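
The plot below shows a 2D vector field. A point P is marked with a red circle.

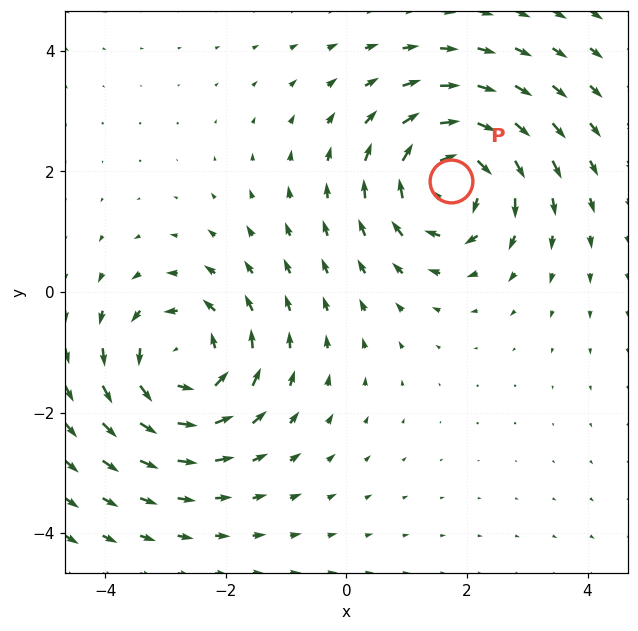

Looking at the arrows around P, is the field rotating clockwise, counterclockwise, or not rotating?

clockwise

Near P at (1.7, 1.8) the arrows circulate clockwise. The curl (z-component) there is about -4; negative curl means clockwise rotation.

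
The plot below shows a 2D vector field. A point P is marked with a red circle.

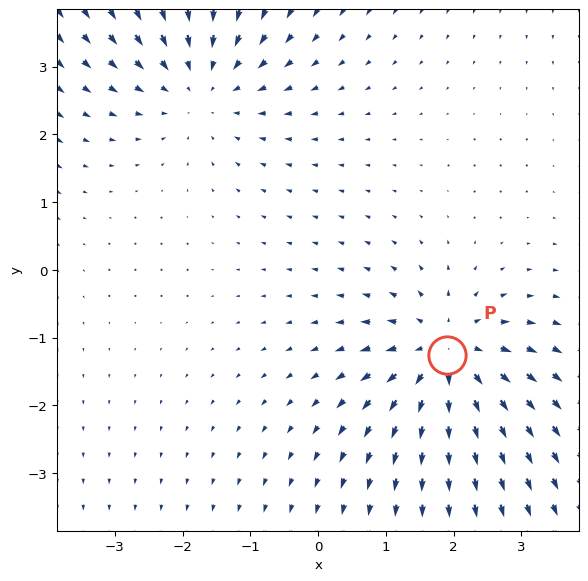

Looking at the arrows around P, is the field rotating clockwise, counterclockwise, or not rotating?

Near P at (1.9, -1.3) the arrows show no circulation. The curl there is ≈0.

not rotating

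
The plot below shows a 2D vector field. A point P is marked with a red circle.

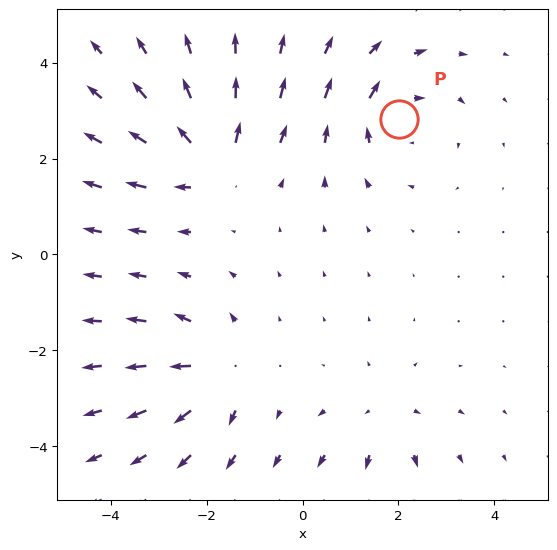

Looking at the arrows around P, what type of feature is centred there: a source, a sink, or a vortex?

At P (2.0, 2.8) the arrows circulate clockwise. Divergence ≈0, curl about -4 — near-zero divergence with nonzero curl is a vortex.

vortex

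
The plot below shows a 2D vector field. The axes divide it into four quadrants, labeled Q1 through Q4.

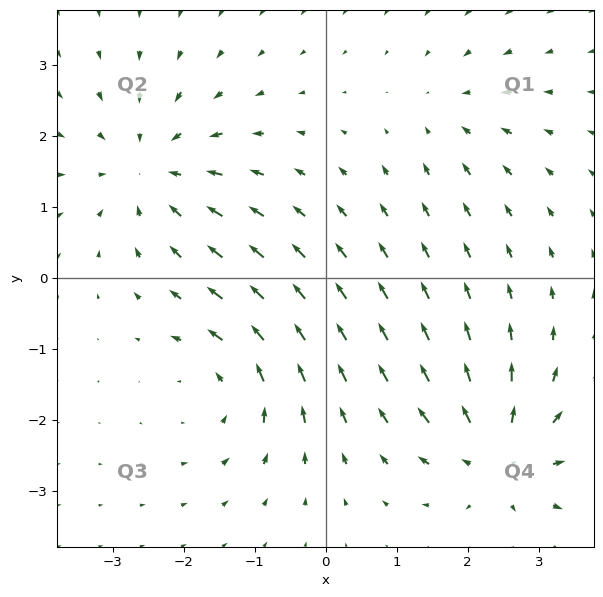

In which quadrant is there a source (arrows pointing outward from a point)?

The source sits at approximately (2.4, -2.5), which lies in quadrant Q4. The divergence there is about +6, positive as expected for a source.

Q4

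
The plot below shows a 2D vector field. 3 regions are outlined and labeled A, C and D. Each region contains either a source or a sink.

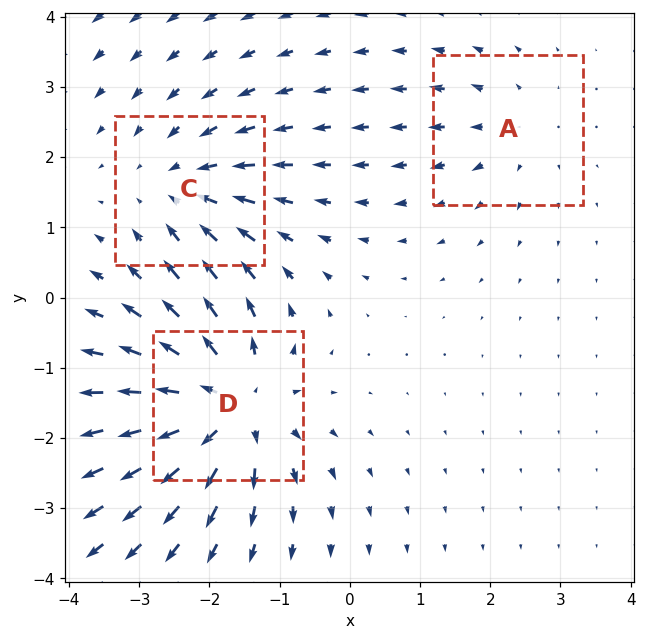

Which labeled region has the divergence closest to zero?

Divergence at each region's feature centre — A: about +2, C: about -3, D: about +5. Region A is closest to zero.

A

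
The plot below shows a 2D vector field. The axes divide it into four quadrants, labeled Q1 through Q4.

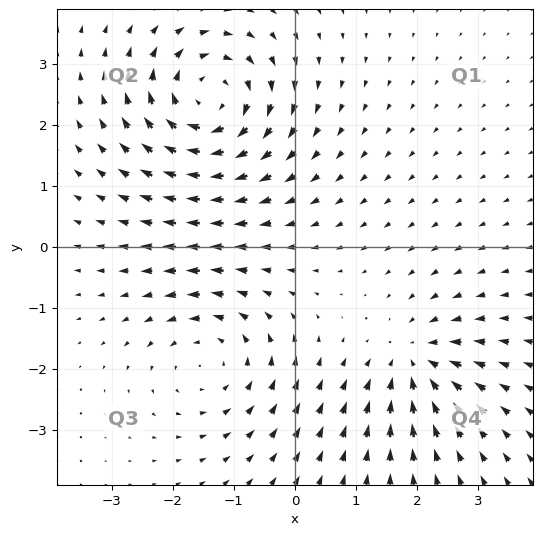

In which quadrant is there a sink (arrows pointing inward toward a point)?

The sink sits at approximately (2.0, -1.9), which lies in quadrant Q4. The divergence there is about -4, negative as expected for a sink.

Q4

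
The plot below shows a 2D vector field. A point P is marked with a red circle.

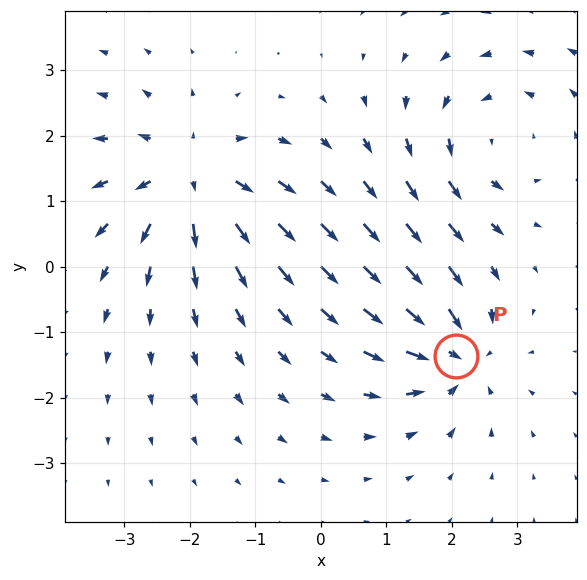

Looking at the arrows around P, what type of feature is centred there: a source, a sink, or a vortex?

sink

At P (2.1, -1.4) the arrows converge inward. Divergence about -4, curl ≈0 — negative divergence with near-zero curl is a sink.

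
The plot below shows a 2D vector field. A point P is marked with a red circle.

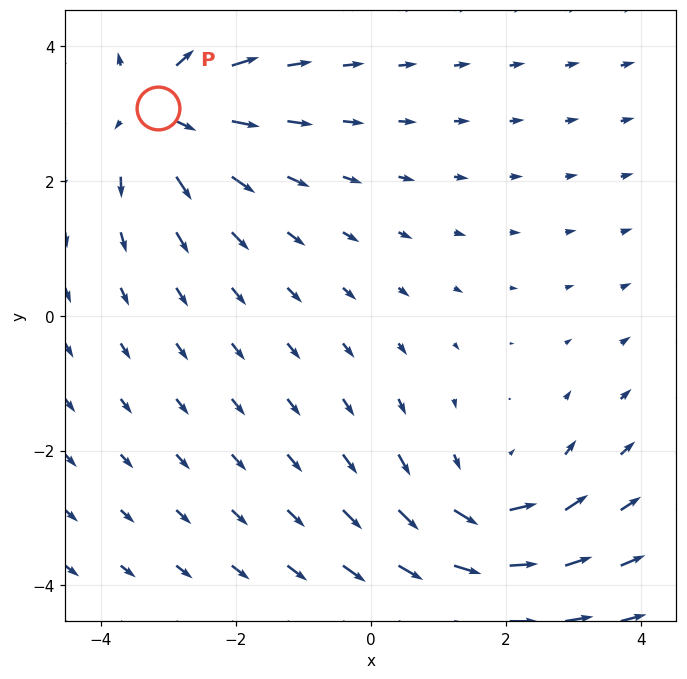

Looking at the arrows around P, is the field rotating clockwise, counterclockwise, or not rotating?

not rotating

Near P at (-3.2, 3.1) the arrows show no circulation. The curl there is ≈0.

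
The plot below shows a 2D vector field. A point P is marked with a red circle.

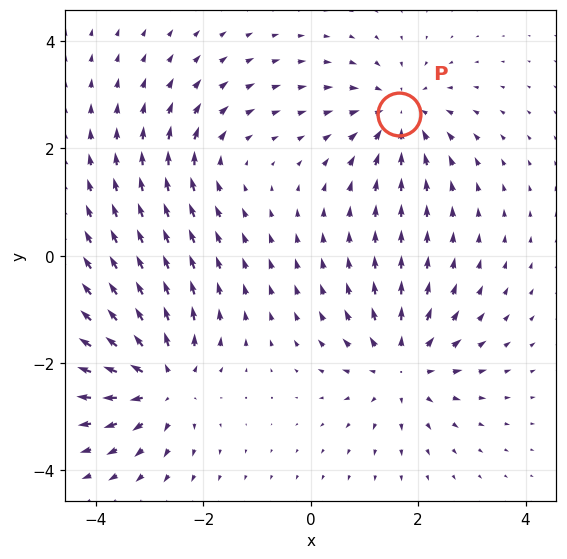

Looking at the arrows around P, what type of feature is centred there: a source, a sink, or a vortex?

sink

At P (1.6, 2.6) the arrows converge inward. Divergence about -4, curl ≈0 — negative divergence with near-zero curl is a sink.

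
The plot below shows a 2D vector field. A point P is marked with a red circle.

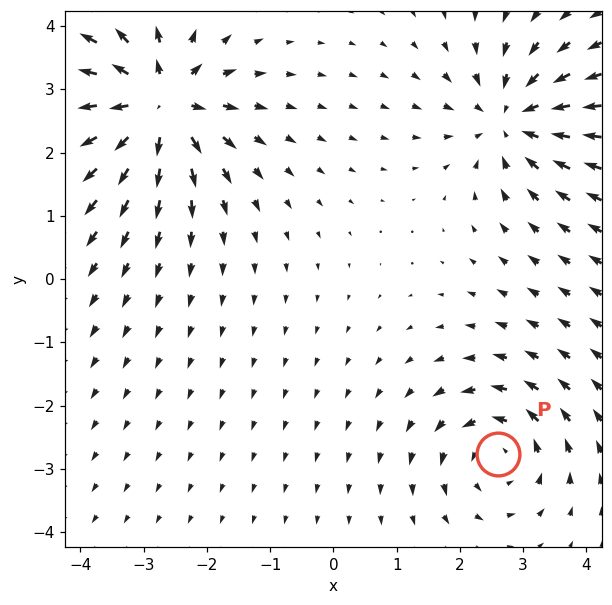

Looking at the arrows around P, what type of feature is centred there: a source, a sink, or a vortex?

At P (2.6, -2.8) the arrows circulate counterclockwise. Divergence ≈0, curl about +3 — near-zero divergence with nonzero curl is a vortex.

vortex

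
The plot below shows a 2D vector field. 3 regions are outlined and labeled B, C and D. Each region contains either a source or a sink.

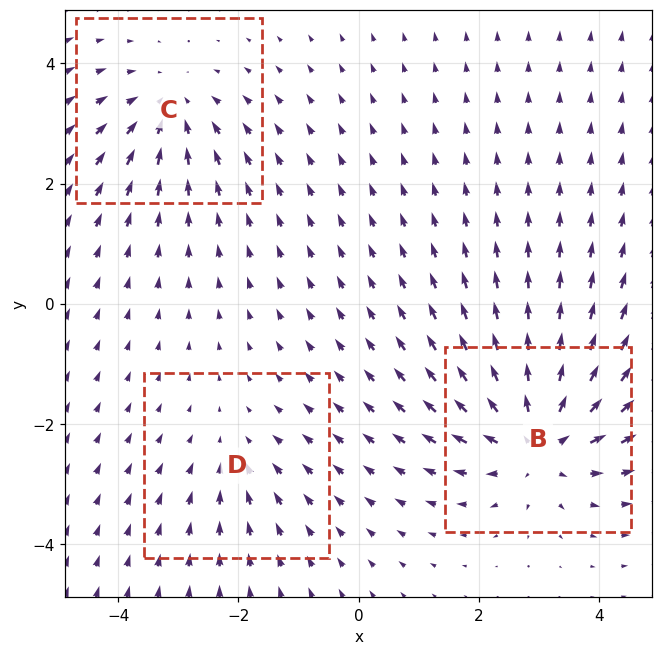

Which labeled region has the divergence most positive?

B

Divergence at each region's feature centre — B: about +5, C: about -3, D: about -2. Region B is most positive.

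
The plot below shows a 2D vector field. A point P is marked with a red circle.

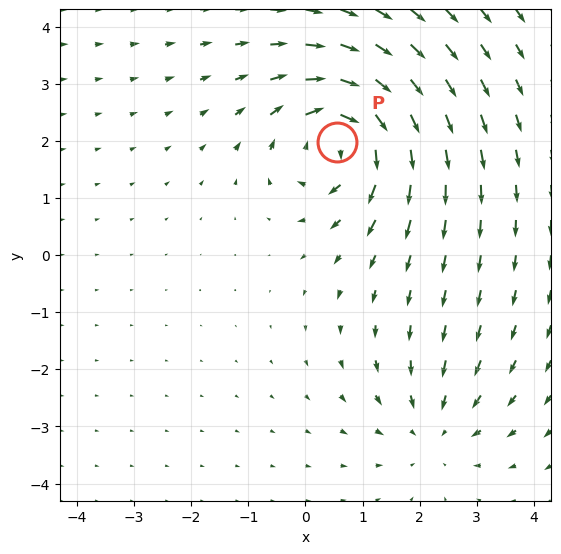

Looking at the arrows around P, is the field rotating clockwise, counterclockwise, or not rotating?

clockwise

Near P at (0.5, 2.0) the arrows circulate clockwise. The curl (z-component) there is about -6; negative curl means clockwise rotation.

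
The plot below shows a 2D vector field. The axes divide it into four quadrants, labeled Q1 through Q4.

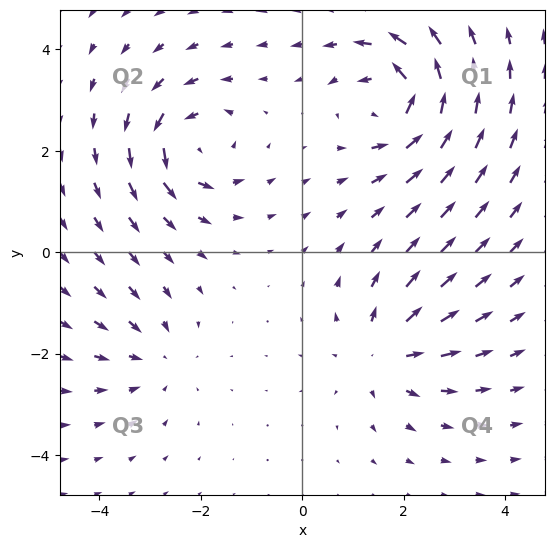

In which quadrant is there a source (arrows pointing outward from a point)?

Q4

The source sits at approximately (1.6, -2.0), which lies in quadrant Q4. The divergence there is about +4, positive as expected for a source.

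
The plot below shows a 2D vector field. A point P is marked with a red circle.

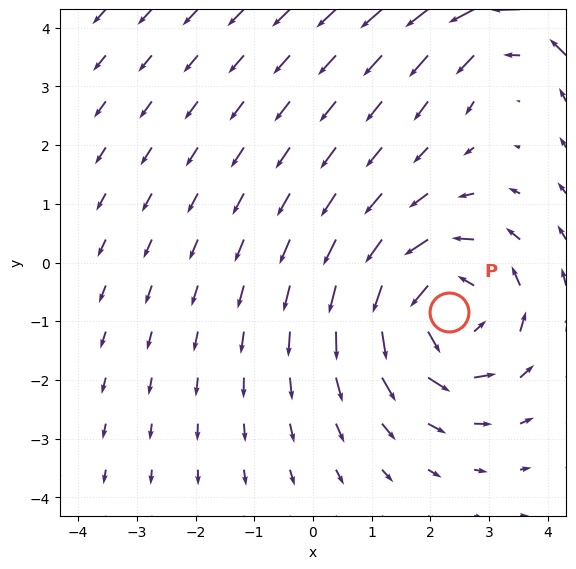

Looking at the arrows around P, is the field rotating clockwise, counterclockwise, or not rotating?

Near P at (2.3, -0.8) the arrows circulate counterclockwise. The curl (z-component) there is about +4; positive curl means counterclockwise rotation.

counterclockwise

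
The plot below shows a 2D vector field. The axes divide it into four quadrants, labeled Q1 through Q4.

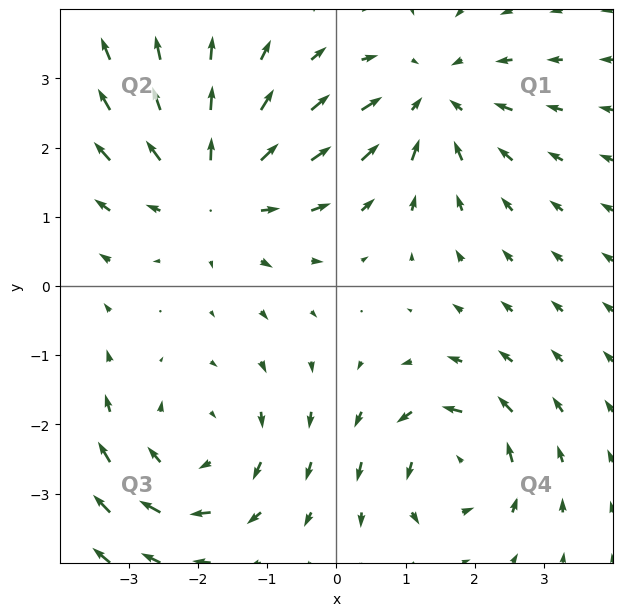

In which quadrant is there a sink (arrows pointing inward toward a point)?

Q1

The sink sits at approximately (1.4, 2.7), which lies in quadrant Q1. The divergence there is about -3, negative as expected for a sink.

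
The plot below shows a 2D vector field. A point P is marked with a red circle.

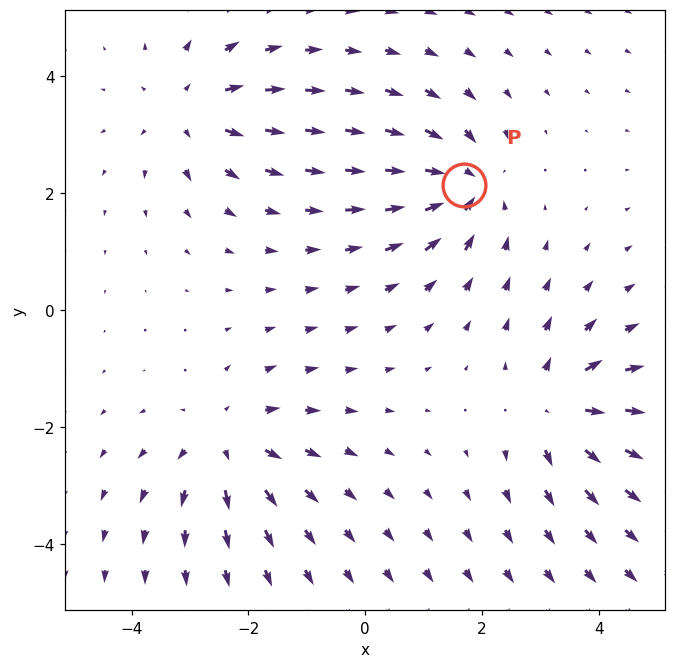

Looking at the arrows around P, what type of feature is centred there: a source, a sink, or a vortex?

sink

At P (1.7, 2.1) the arrows converge inward. Divergence about -5, curl ≈0 — negative divergence with near-zero curl is a sink.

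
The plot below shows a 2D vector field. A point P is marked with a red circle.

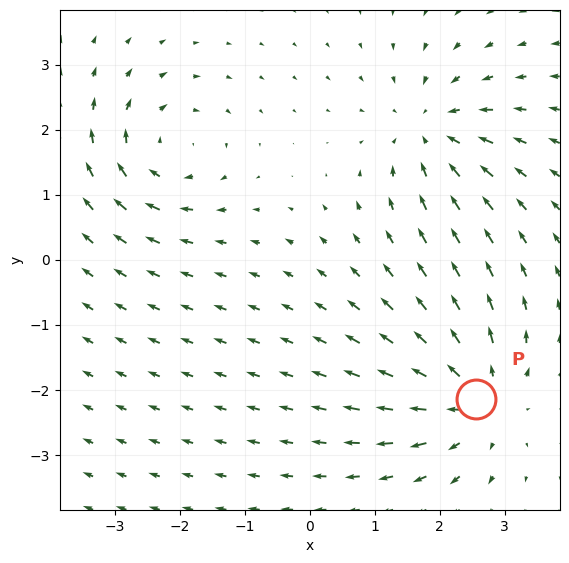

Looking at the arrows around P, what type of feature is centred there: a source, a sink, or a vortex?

source

At P (2.6, -2.1) the arrows spread outward. Divergence about +4, curl ≈0 — positive divergence with near-zero curl is a source.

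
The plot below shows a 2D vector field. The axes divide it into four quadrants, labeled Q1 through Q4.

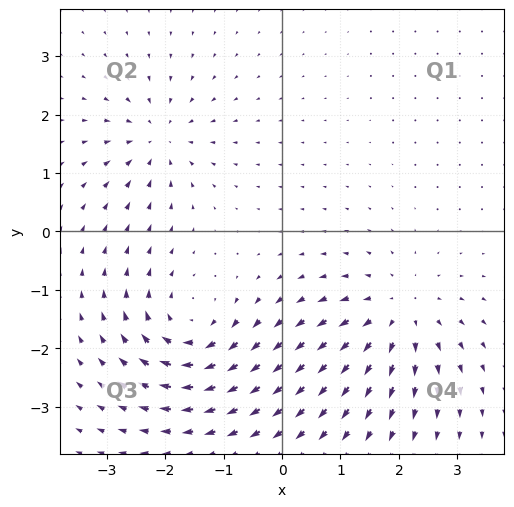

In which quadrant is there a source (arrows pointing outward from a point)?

The source sits at approximately (2.0, -1.4), which lies in quadrant Q4. The divergence there is about +4, positive as expected for a source.

Q4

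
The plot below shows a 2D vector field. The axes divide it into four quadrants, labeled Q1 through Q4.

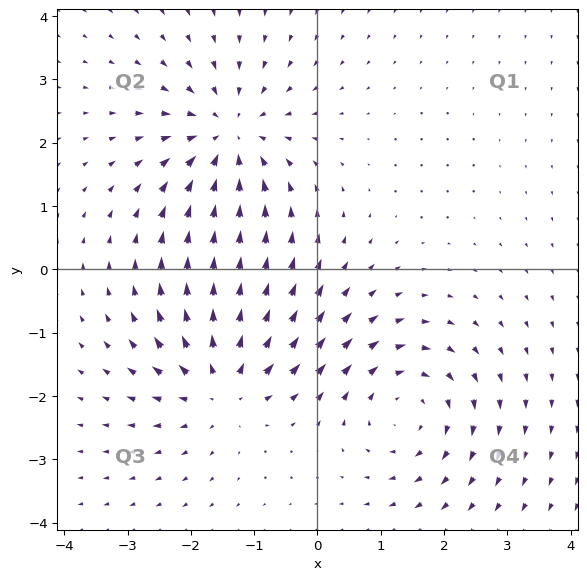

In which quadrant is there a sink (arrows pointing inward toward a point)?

Q2

The sink sits at approximately (-1.4, 2.1), which lies in quadrant Q2. The divergence there is about -5, negative as expected for a sink.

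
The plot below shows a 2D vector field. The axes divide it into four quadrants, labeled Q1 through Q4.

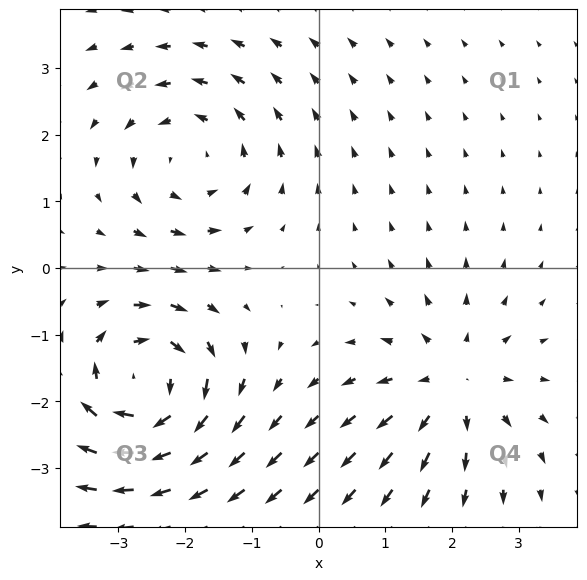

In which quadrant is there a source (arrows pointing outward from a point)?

The source sits at approximately (2.0, -1.7), which lies in quadrant Q4. The divergence there is about +4, positive as expected for a source.

Q4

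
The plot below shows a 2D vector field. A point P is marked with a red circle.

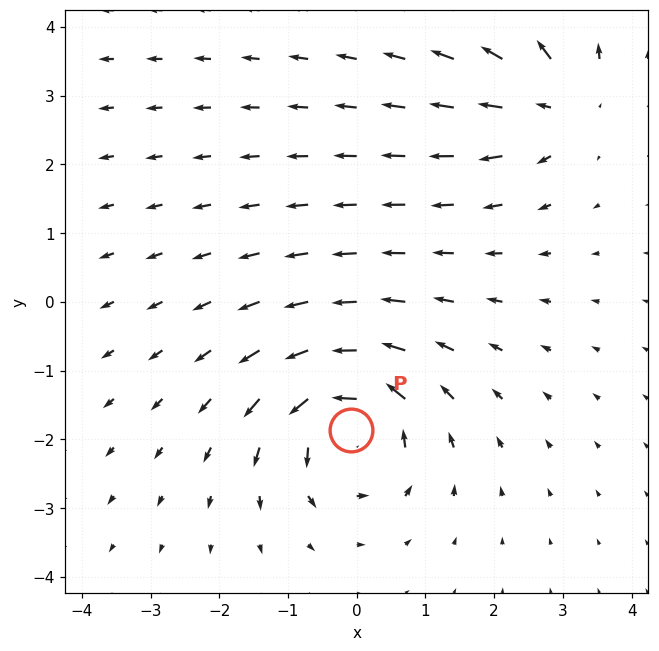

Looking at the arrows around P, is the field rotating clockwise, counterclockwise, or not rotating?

Near P at (-0.1, -1.9) the arrows circulate counterclockwise. The curl (z-component) there is about +6; positive curl means counterclockwise rotation.

counterclockwise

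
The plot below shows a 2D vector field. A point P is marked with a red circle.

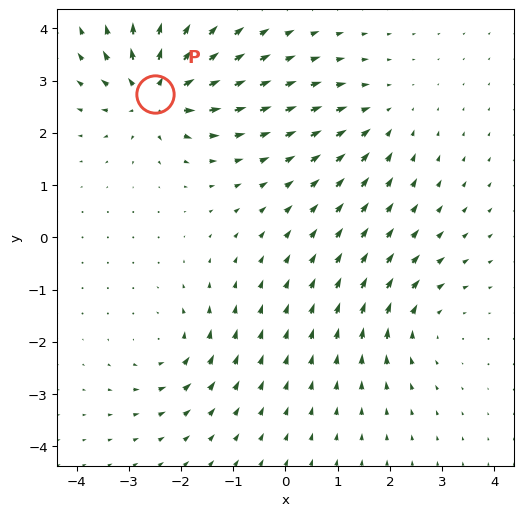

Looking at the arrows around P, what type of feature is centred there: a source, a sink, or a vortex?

At P (-2.5, 2.7) the arrows spread outward. Divergence about +7, curl ≈0 — positive divergence with near-zero curl is a source.

source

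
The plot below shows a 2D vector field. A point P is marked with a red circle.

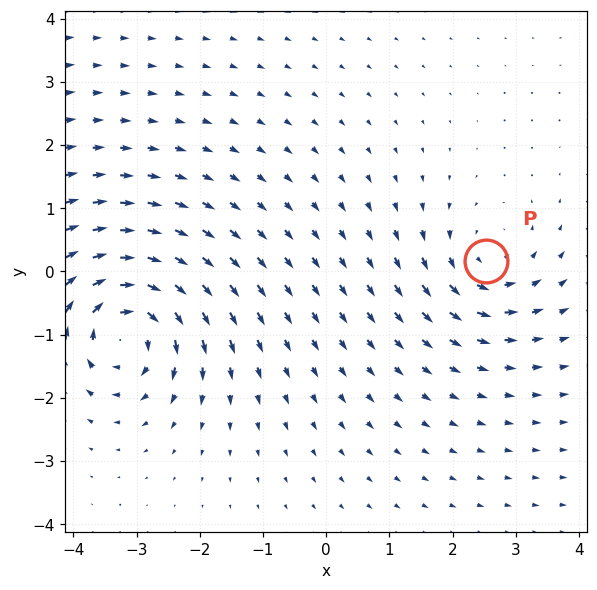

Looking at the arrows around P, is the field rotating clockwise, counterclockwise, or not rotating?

counterclockwise

Near P at (2.5, 0.2) the arrows circulate counterclockwise. The curl (z-component) there is about +4; positive curl means counterclockwise rotation.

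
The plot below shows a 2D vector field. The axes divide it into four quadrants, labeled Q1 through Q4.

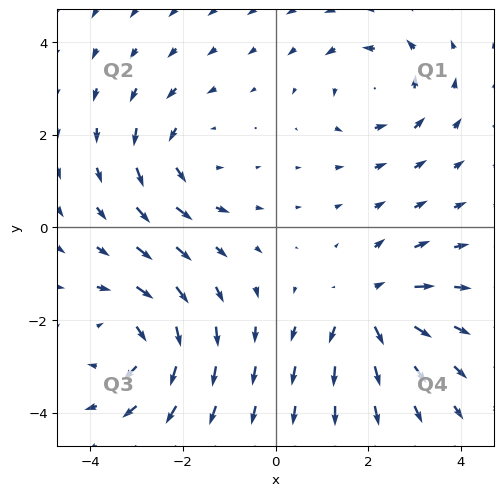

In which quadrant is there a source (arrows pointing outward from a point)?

Q4

The source sits at approximately (2.0, -1.7), which lies in quadrant Q4. The divergence there is about +5, positive as expected for a source.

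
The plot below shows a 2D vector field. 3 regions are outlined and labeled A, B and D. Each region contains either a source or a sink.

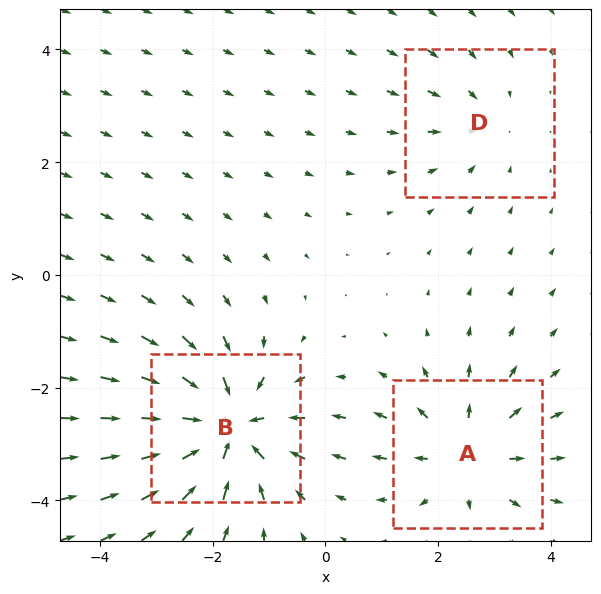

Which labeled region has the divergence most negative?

Divergence at each region's feature centre — A: about +3, B: about -5, D: about -2. Region B is most negative.

B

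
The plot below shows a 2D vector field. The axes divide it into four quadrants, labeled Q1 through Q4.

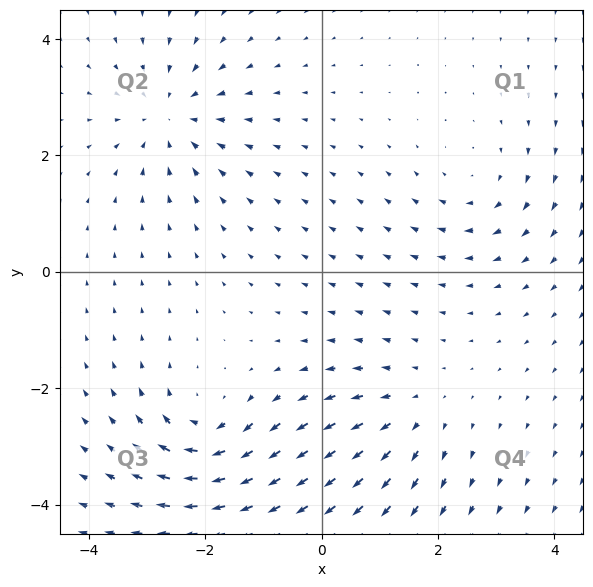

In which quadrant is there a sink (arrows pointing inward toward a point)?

The sink sits at approximately (-2.6, 2.7), which lies in quadrant Q2. The divergence there is about -4, negative as expected for a sink.

Q2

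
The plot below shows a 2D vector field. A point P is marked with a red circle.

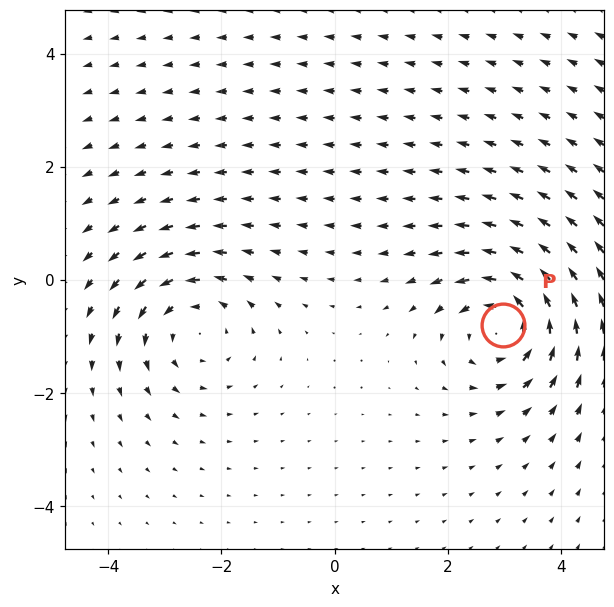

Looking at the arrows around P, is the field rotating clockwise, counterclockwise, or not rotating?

counterclockwise

Near P at (3.0, -0.8) the arrows circulate counterclockwise. The curl (z-component) there is about +6; positive curl means counterclockwise rotation.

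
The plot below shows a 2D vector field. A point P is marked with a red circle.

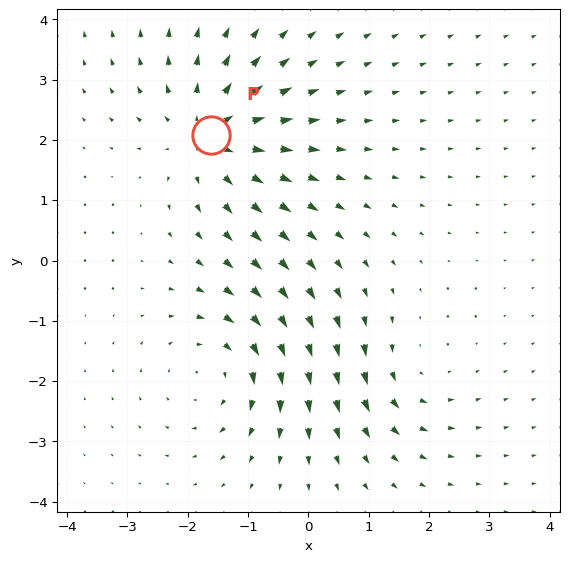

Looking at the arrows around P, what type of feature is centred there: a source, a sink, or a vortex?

source

At P (-1.6, 2.1) the arrows spread outward. Divergence about +5, curl ≈0 — positive divergence with near-zero curl is a source.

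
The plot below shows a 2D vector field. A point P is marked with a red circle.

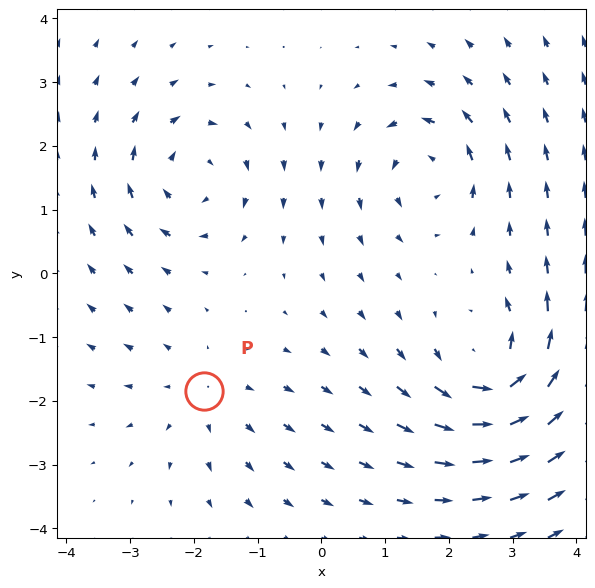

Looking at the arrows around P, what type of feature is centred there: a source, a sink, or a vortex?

source

At P (-1.8, -1.8) the arrows spread outward. Divergence about +2, curl ≈0 — positive divergence with near-zero curl is a source.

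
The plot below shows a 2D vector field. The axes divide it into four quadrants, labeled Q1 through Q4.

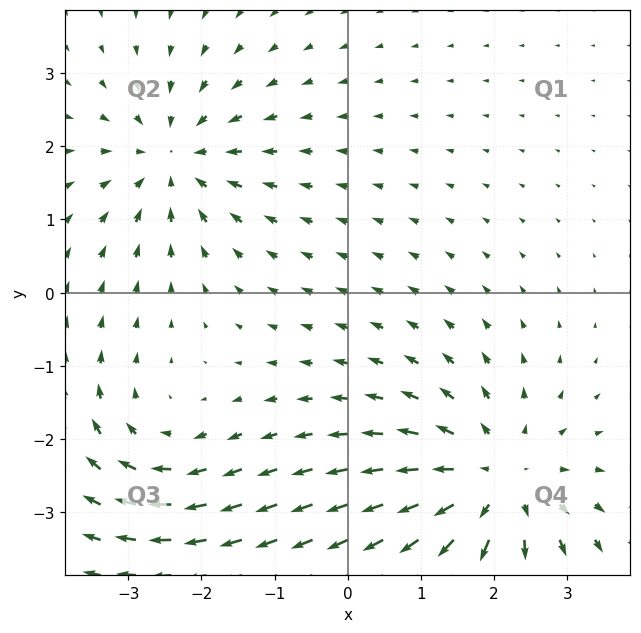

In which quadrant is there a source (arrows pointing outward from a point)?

The source sits at approximately (2.0, -2.6), which lies in quadrant Q4. The divergence there is about +4, positive as expected for a source.

Q4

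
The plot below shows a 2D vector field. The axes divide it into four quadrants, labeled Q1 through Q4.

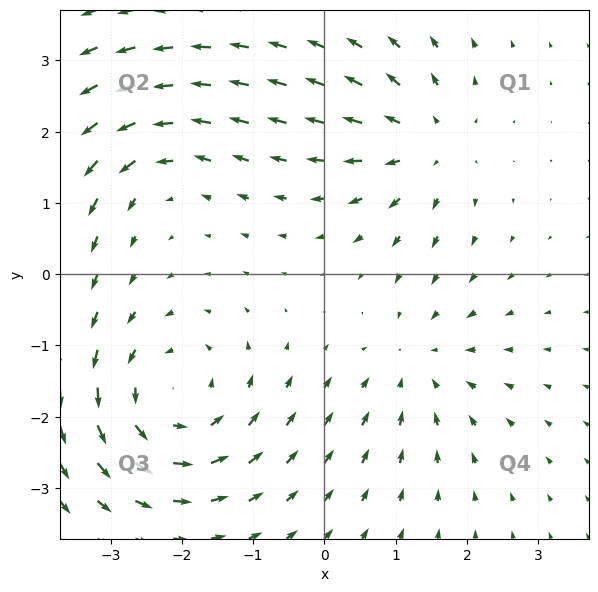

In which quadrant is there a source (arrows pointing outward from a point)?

The source sits at approximately (1.4, 1.8), which lies in quadrant Q1. The divergence there is about +3, positive as expected for a source.

Q1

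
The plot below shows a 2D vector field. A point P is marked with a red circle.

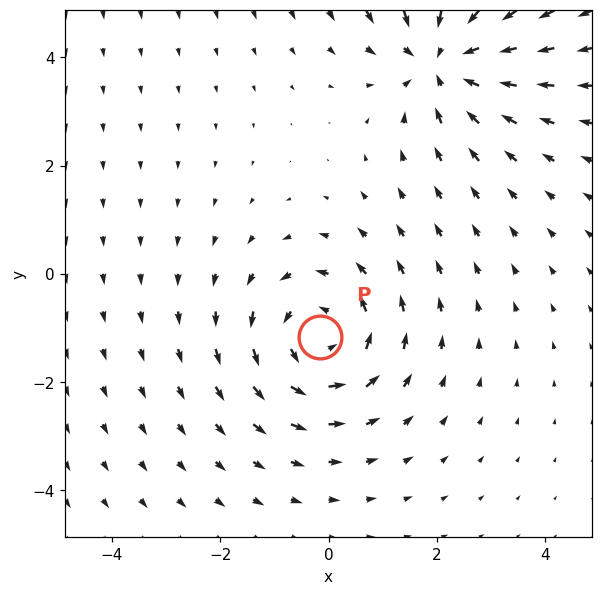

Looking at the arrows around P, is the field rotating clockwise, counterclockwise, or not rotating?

counterclockwise

Near P at (-0.2, -1.2) the arrows circulate counterclockwise. The curl (z-component) there is about +3; positive curl means counterclockwise rotation.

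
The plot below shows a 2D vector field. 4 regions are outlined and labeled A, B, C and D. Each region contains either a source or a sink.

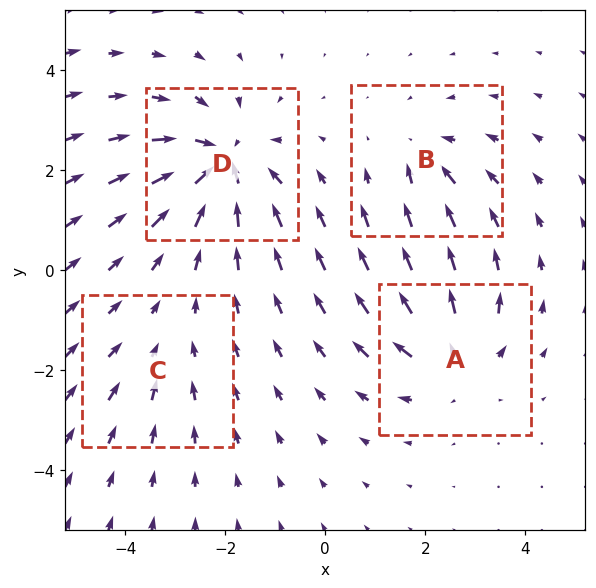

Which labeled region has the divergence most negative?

Divergence at each region's feature centre — A: about +5, B: about -3, C: about -2, D: about -7. Region D is most negative.

D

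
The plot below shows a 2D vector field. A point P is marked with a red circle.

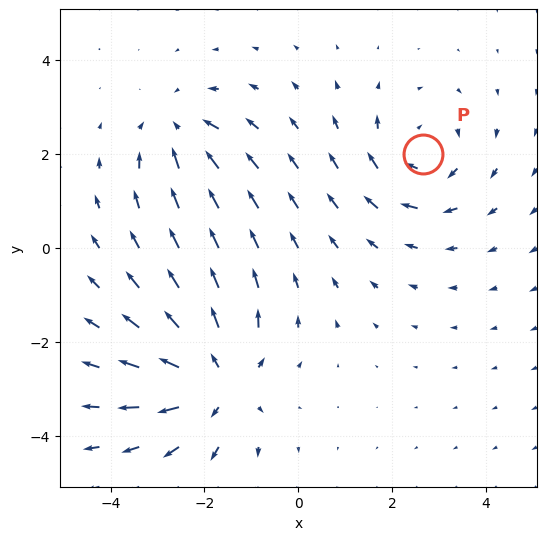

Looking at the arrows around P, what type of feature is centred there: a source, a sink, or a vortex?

vortex

At P (2.7, 2.0) the arrows circulate clockwise. Divergence ≈0, curl about -3 — near-zero divergence with nonzero curl is a vortex.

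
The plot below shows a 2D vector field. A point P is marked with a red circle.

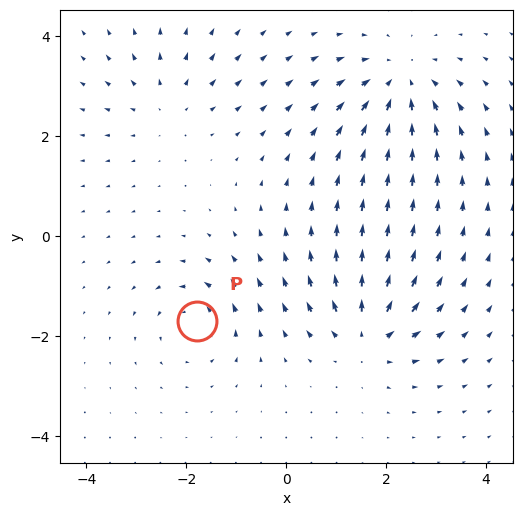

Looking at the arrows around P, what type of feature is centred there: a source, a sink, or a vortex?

vortex

At P (-1.8, -1.7) the arrows circulate counterclockwise. Divergence ≈0, curl about +4 — near-zero divergence with nonzero curl is a vortex.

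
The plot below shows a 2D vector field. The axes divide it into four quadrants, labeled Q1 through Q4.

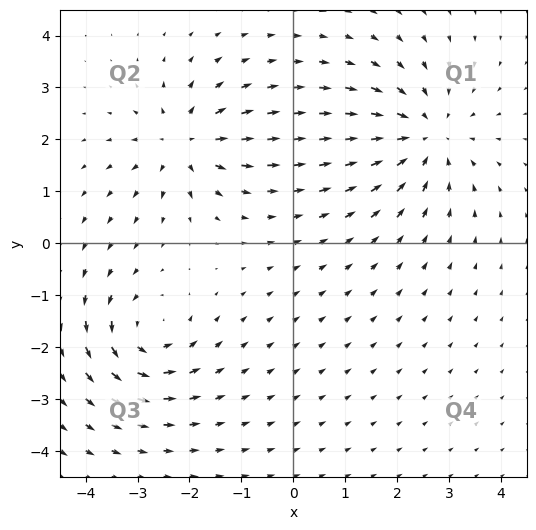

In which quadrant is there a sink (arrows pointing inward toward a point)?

Q1

The sink sits at approximately (2.5, 2.1), which lies in quadrant Q1. The divergence there is about -4, negative as expected for a sink.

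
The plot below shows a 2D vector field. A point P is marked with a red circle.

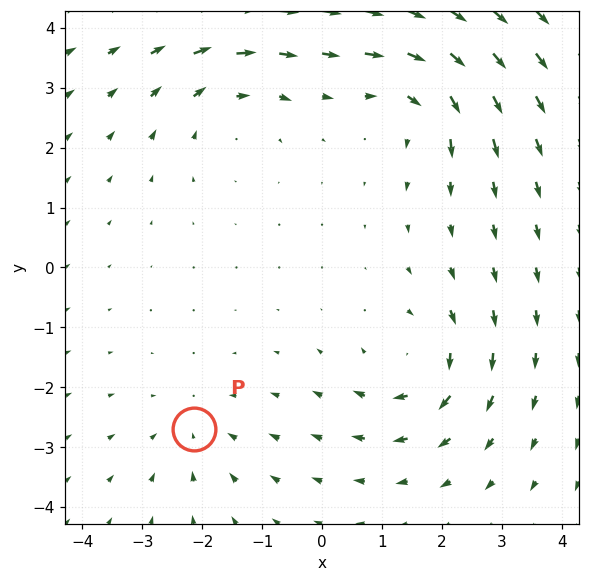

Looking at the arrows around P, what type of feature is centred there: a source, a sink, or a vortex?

At P (-2.1, -2.7) the arrows converge inward. Divergence about -2, curl ≈0 — negative divergence with near-zero curl is a sink.

sink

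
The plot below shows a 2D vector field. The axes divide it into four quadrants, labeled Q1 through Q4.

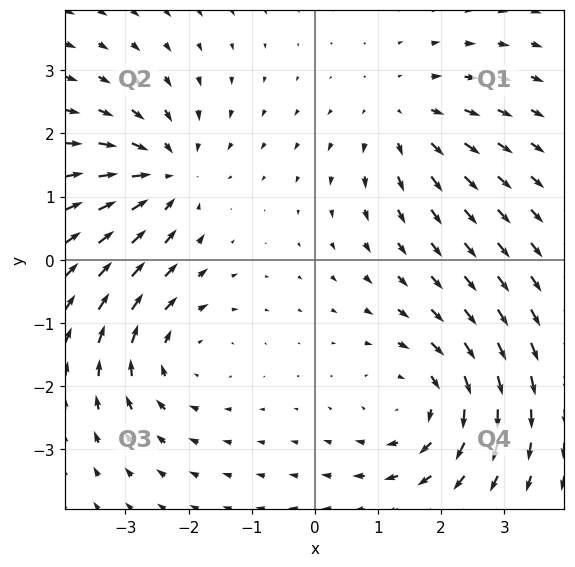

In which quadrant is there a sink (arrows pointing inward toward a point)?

Q2

The sink sits at approximately (-2.4, 1.3), which lies in quadrant Q2. The divergence there is about -4, negative as expected for a sink.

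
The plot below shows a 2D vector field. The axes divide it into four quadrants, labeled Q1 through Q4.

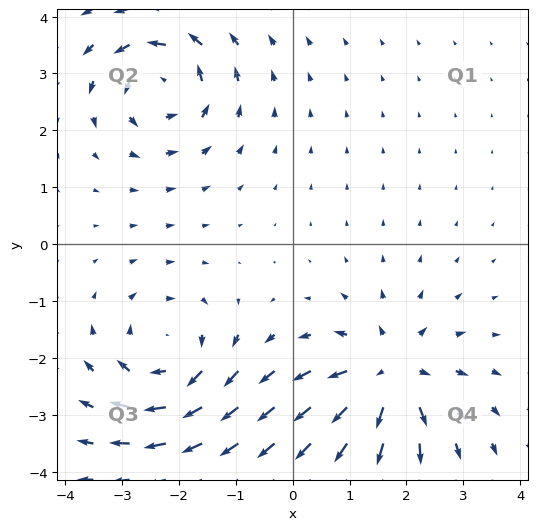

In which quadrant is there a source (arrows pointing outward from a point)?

The source sits at approximately (1.7, -2.3), which lies in quadrant Q4. The divergence there is about +4, positive as expected for a source.

Q4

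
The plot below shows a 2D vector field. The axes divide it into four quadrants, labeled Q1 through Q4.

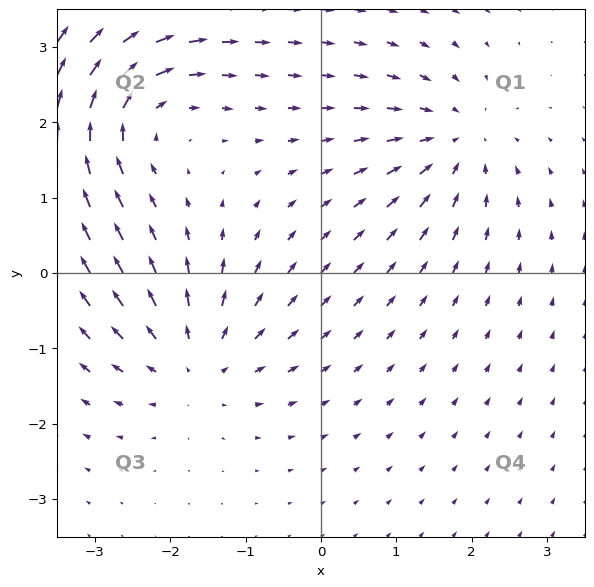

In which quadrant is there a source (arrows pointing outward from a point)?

The source sits at approximately (-1.7, -1.2), which lies in quadrant Q3. The divergence there is about +4, positive as expected for a source.

Q3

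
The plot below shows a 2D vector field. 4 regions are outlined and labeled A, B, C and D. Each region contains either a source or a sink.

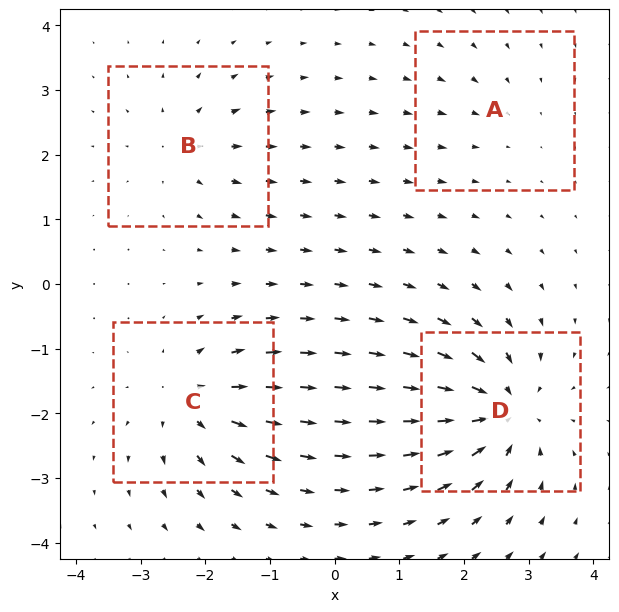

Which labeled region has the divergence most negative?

D

Divergence at each region's feature centre — A: about -2, B: about +4, C: about +6, D: about -8. Region D is most negative.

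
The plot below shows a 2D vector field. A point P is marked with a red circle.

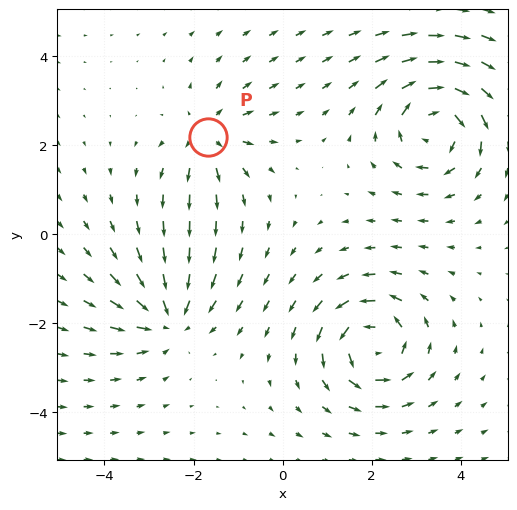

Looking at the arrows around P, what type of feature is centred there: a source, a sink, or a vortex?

source

At P (-1.7, 2.2) the arrows spread outward. Divergence about +4, curl ≈0 — positive divergence with near-zero curl is a source.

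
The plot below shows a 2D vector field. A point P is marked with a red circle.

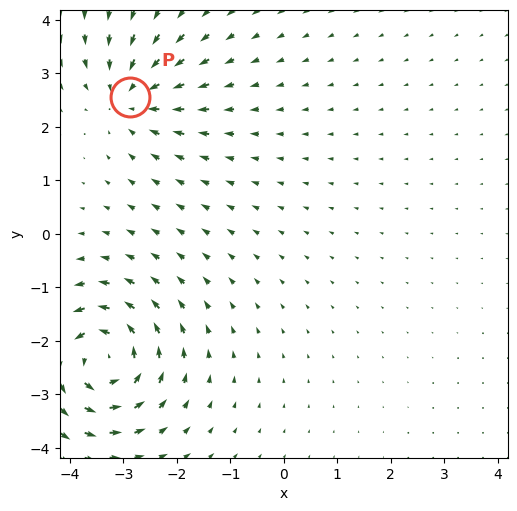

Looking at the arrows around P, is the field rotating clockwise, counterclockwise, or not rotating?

not rotating

Near P at (-2.9, 2.6) the arrows show no circulation. The curl there is ≈0.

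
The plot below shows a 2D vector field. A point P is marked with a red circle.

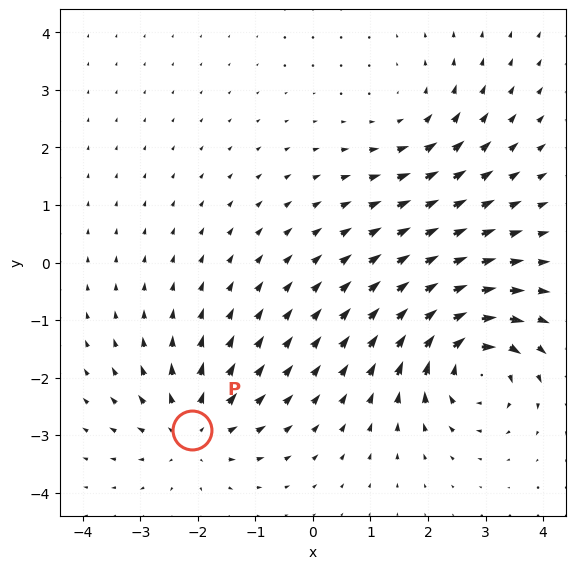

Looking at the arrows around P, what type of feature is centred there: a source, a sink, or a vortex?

At P (-2.1, -2.9) the arrows spread outward. Divergence about +4, curl ≈0 — positive divergence with near-zero curl is a source.

source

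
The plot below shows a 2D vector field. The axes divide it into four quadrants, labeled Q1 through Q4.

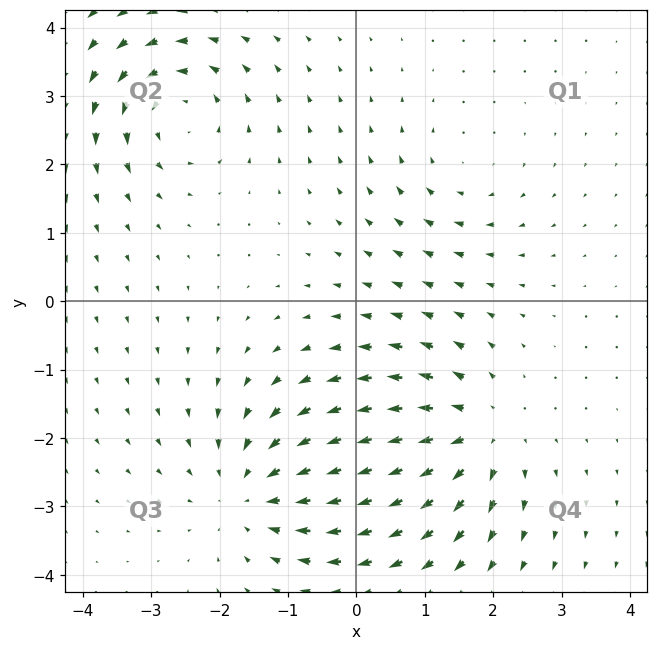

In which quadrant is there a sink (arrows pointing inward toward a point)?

Q3

The sink sits at approximately (-1.5, -2.8), which lies in quadrant Q3. The divergence there is about -4, negative as expected for a sink.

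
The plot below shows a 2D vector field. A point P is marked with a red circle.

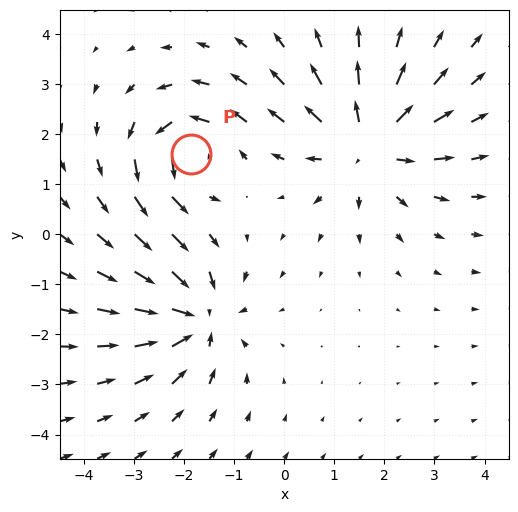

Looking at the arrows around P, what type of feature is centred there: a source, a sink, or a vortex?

At P (-1.9, 1.6) the arrows circulate counterclockwise. Divergence ≈0, curl about +5 — near-zero divergence with nonzero curl is a vortex.

vortex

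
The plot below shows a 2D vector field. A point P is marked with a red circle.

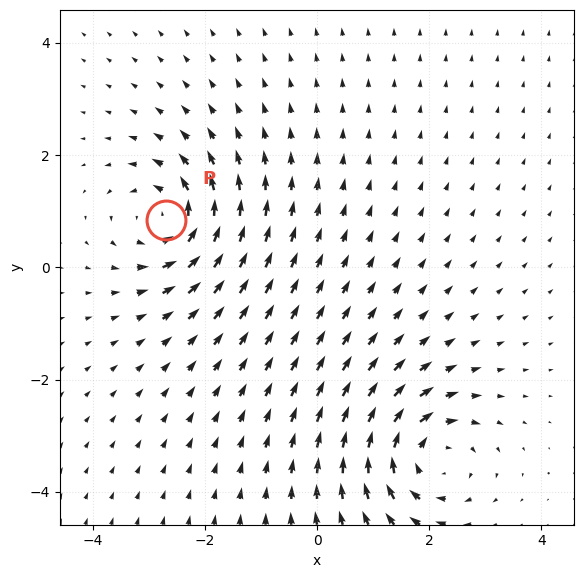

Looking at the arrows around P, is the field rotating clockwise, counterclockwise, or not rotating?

counterclockwise

Near P at (-2.7, 0.8) the arrows circulate counterclockwise. The curl (z-component) there is about +5; positive curl means counterclockwise rotation.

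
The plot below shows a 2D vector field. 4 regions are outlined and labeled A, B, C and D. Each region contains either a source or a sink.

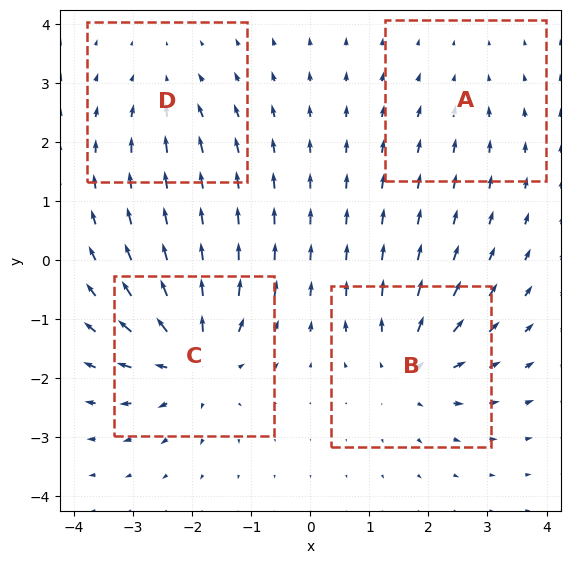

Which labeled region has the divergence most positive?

Divergence at each region's feature centre — A: about -2, B: about +6, C: about +8, D: about -3. Region C is most positive.

C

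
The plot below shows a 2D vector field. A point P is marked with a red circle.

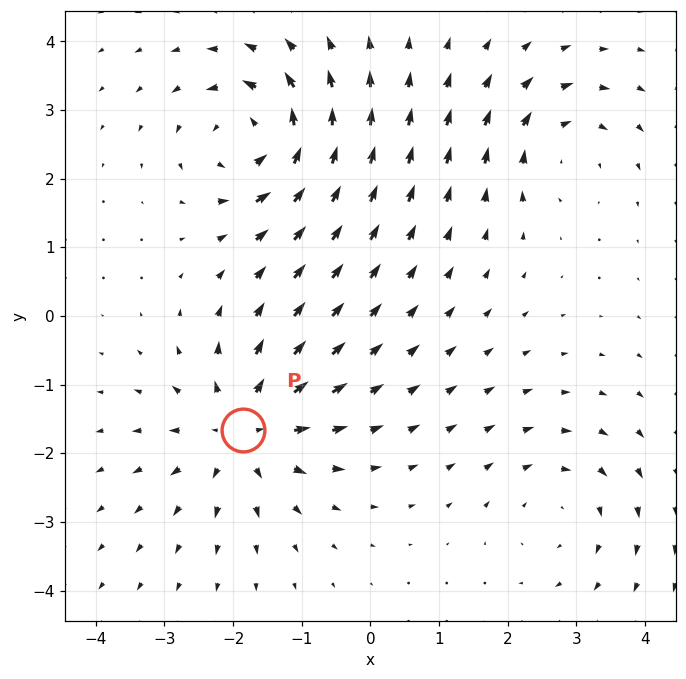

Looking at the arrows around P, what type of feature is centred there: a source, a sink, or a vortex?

source

At P (-1.9, -1.7) the arrows spread outward. Divergence about +5, curl ≈0 — positive divergence with near-zero curl is a source.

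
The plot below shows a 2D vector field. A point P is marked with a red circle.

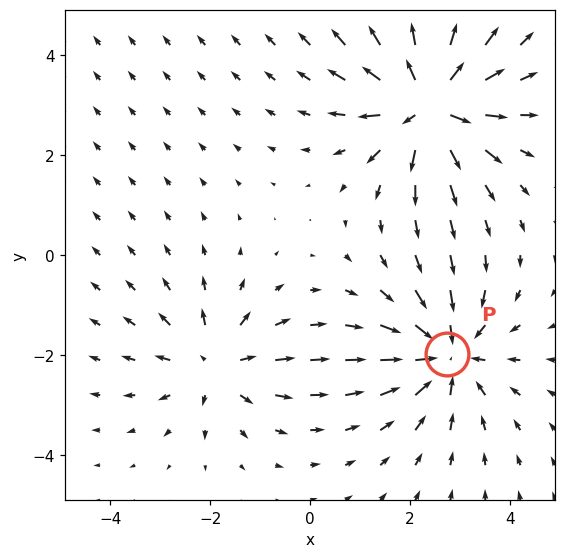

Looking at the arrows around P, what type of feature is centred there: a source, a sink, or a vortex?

sink

At P (2.7, -2.0) the arrows converge inward. Divergence about -4, curl ≈0 — negative divergence with near-zero curl is a sink.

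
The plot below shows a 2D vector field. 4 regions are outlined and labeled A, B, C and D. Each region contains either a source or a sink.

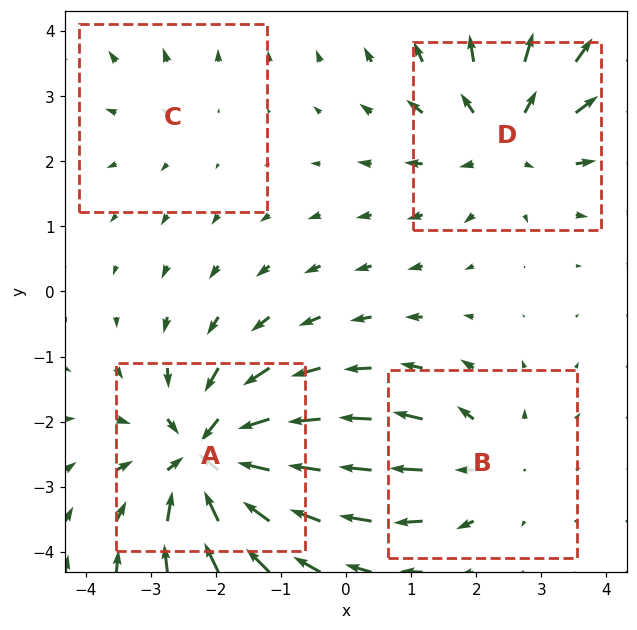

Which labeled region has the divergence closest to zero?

C

Divergence at each region's feature centre — A: about -7, B: about +3, C: about +2, D: about +5. Region C is closest to zero.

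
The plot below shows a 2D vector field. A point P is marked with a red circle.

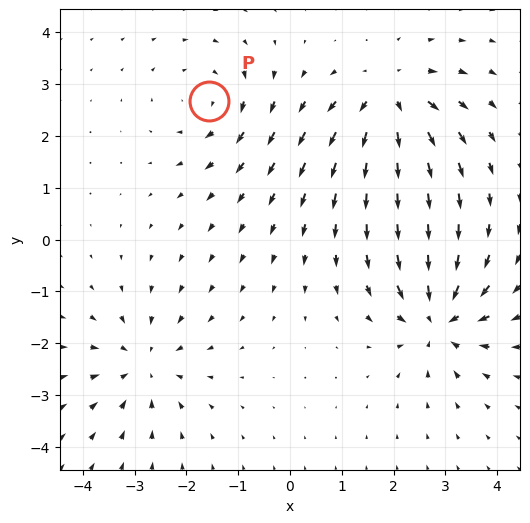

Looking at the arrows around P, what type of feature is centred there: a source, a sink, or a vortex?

At P (-1.6, 2.7) the arrows circulate clockwise. Divergence ≈0, curl about -4 — near-zero divergence with nonzero curl is a vortex.

vortex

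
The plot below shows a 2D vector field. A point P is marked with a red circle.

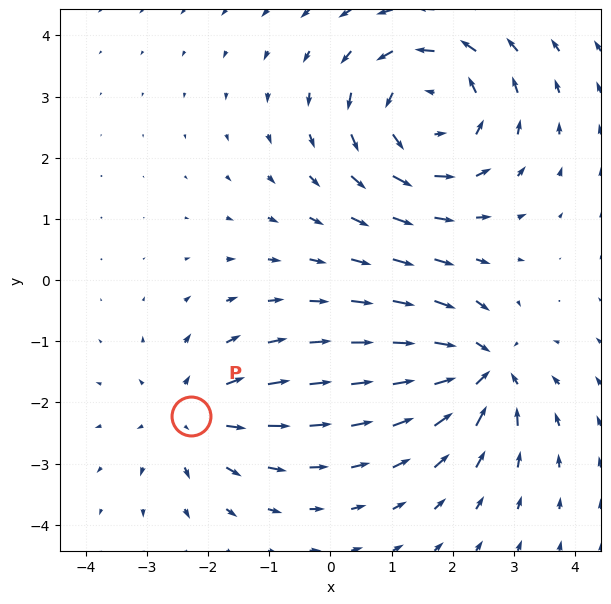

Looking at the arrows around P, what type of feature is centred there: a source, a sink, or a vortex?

At P (-2.3, -2.2) the arrows spread outward. Divergence about +3, curl ≈0 — positive divergence with near-zero curl is a source.

source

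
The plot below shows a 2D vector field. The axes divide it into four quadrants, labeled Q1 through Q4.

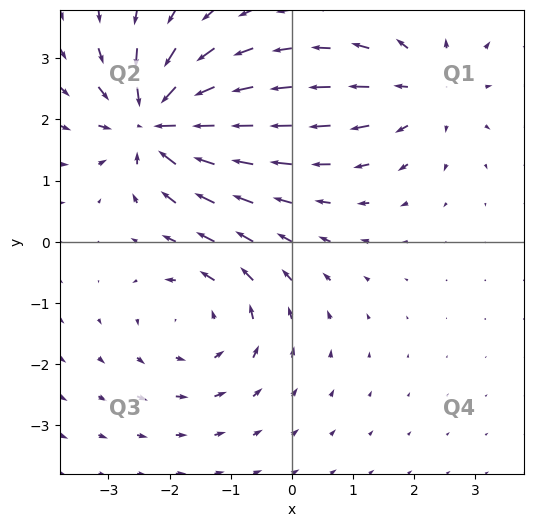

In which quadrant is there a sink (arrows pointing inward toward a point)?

Q2

The sink sits at approximately (-2.2, 2.0), which lies in quadrant Q2. The divergence there is about -6, negative as expected for a sink.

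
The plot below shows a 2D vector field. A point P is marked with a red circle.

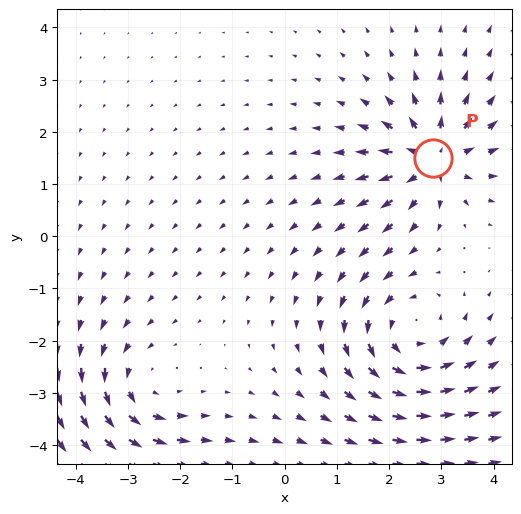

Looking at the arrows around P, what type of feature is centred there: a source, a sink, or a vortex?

source

At P (2.8, 1.5) the arrows spread outward. Divergence about +5, curl ≈0 — positive divergence with near-zero curl is a source.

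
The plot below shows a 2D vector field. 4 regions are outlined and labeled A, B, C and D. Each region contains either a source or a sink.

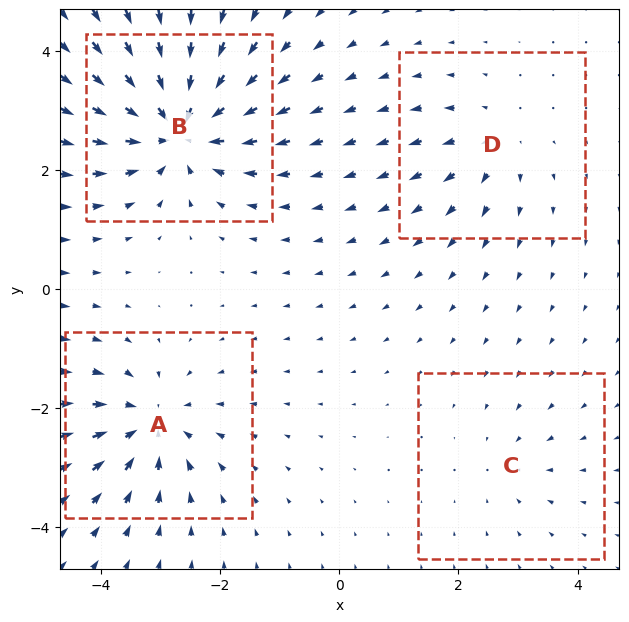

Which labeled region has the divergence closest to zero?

C

Divergence at each region's feature centre — A: about -5, B: about -8, C: about -2, D: about +3. Region C is closest to zero.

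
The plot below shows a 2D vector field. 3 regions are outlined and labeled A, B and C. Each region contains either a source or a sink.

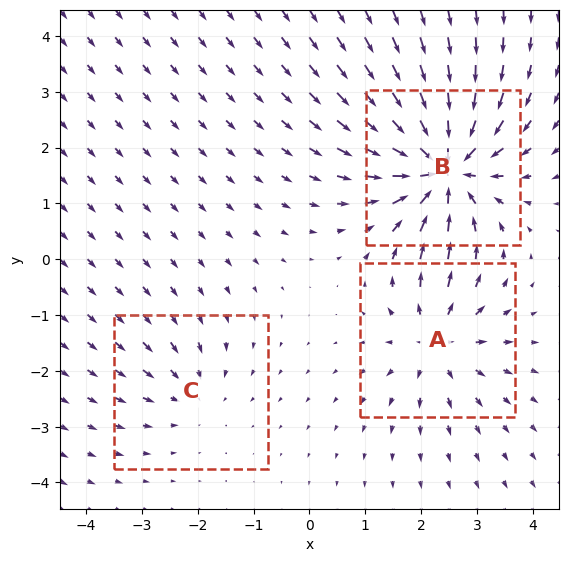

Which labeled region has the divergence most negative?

Divergence at each region's feature centre — A: about +4, B: about -6, C: about -2. Region B is most negative.

B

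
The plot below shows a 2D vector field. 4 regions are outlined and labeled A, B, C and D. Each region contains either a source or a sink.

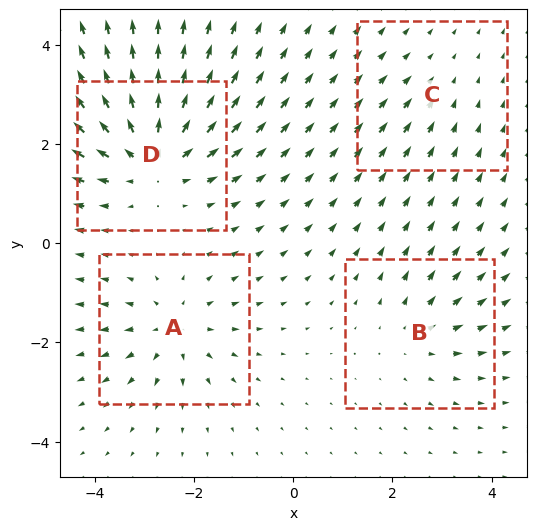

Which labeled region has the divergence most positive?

Divergence at each region's feature centre — A: about +5, B: about +3, C: about -2, D: about +7. Region D is most positive.

D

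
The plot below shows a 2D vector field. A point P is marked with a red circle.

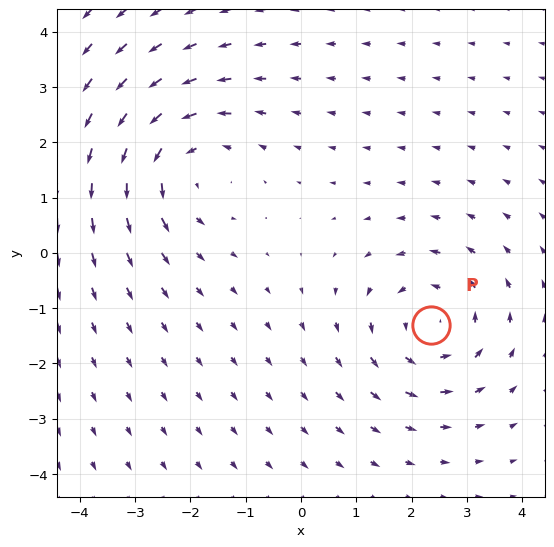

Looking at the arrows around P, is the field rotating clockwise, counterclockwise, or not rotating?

counterclockwise

Near P at (2.4, -1.3) the arrows circulate counterclockwise. The curl (z-component) there is about +4; positive curl means counterclockwise rotation.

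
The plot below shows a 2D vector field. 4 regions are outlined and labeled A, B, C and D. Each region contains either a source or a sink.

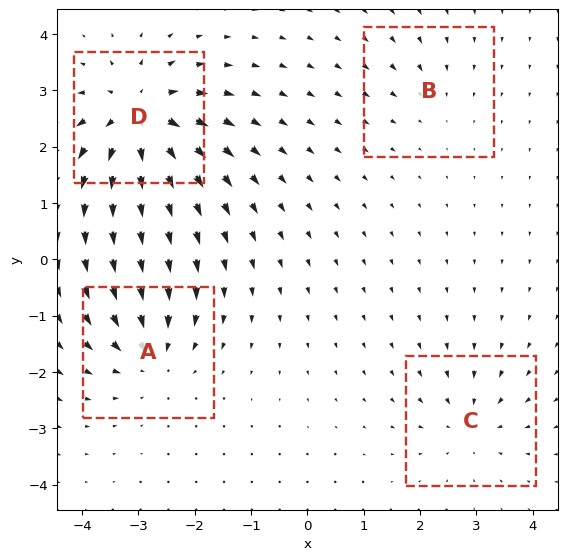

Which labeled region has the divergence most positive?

Divergence at each region's feature centre — A: about -6, B: about -2, C: about -4, D: about +9. Region D is most positive.

D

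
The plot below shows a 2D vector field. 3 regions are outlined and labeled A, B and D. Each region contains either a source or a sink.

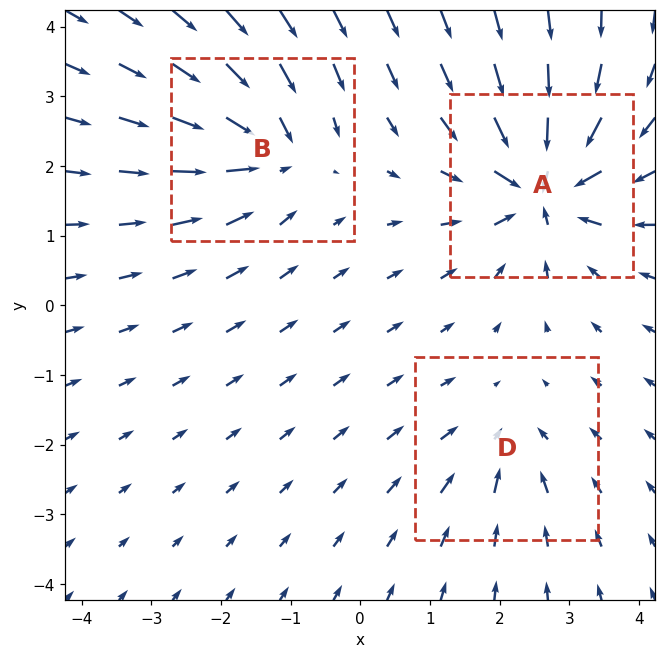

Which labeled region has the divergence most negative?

Divergence at each region's feature centre — A: about -6, B: about -4, D: about -3. Region A is most negative.

A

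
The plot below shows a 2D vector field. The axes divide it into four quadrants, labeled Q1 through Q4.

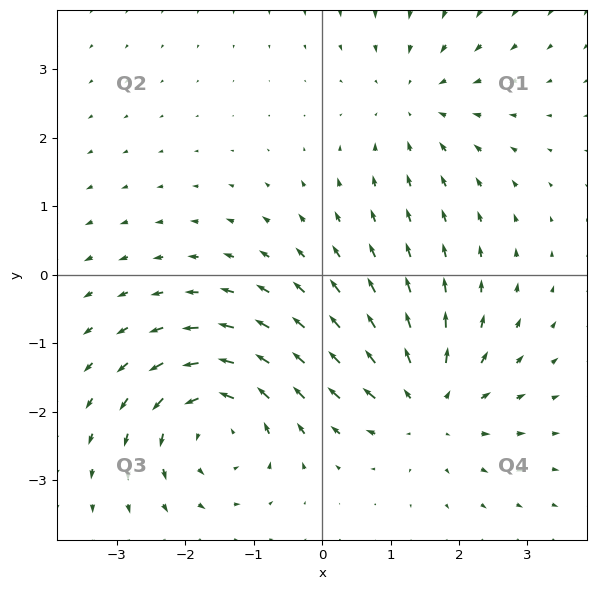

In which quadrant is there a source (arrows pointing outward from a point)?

Q4

The source sits at approximately (1.5, -1.9), which lies in quadrant Q4. The divergence there is about +4, positive as expected for a source.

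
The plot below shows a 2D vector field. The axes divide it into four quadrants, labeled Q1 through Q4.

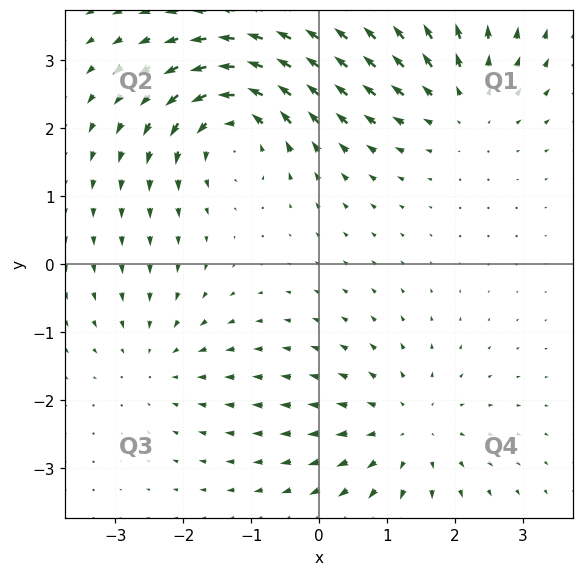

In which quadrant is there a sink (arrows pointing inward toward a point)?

The sink sits at approximately (-2.4, -1.4), which lies in quadrant Q3. The divergence there is about -3, negative as expected for a sink.

Q3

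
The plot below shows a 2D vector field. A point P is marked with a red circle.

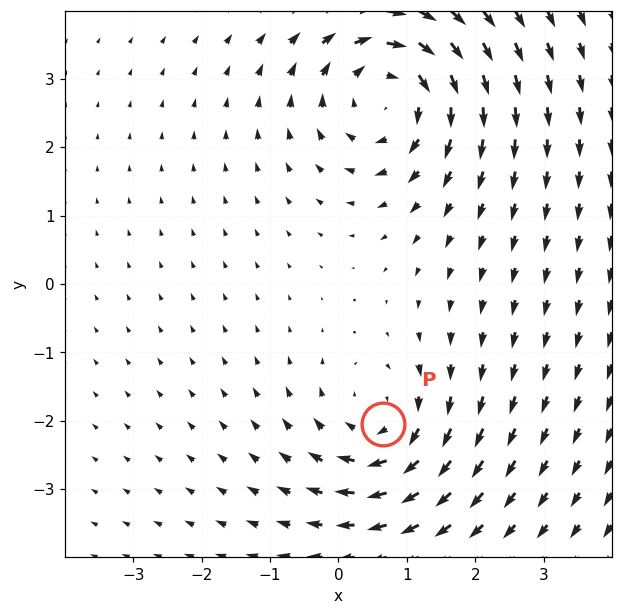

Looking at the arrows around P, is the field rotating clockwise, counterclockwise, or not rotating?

Near P at (0.6, -2.0) the arrows circulate clockwise. The curl (z-component) there is about -3; negative curl means clockwise rotation.

clockwise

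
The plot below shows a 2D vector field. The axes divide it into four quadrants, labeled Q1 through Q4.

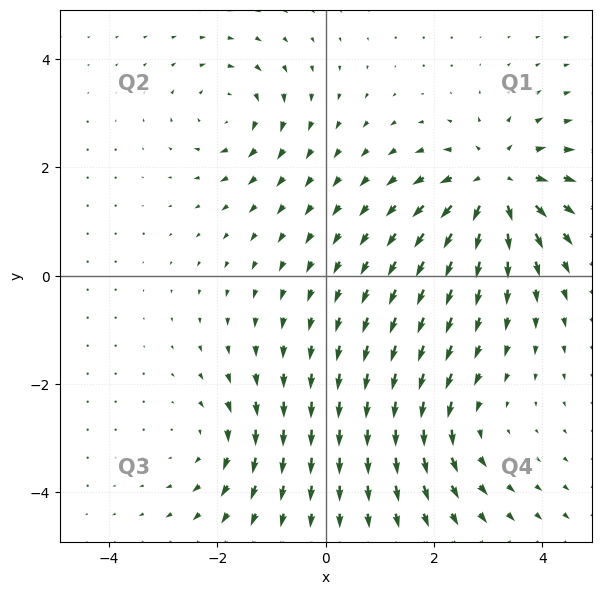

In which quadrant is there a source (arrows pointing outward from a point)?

Q1

The source sits at approximately (3.2, 1.7), which lies in quadrant Q1. The divergence there is about +5, positive as expected for a source.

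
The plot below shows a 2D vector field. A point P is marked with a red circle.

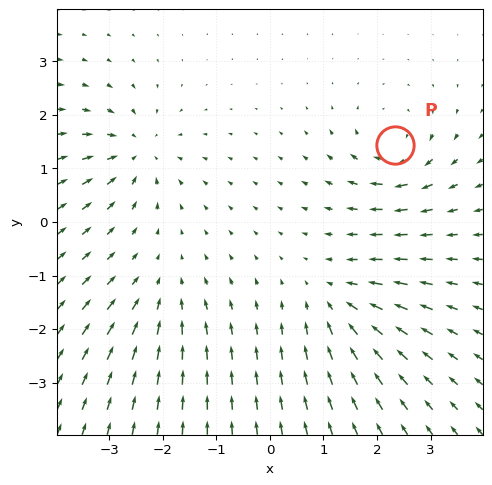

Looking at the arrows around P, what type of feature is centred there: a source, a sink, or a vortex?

vortex

At P (2.3, 1.4) the arrows circulate clockwise. Divergence ≈0, curl about -5 — near-zero divergence with nonzero curl is a vortex.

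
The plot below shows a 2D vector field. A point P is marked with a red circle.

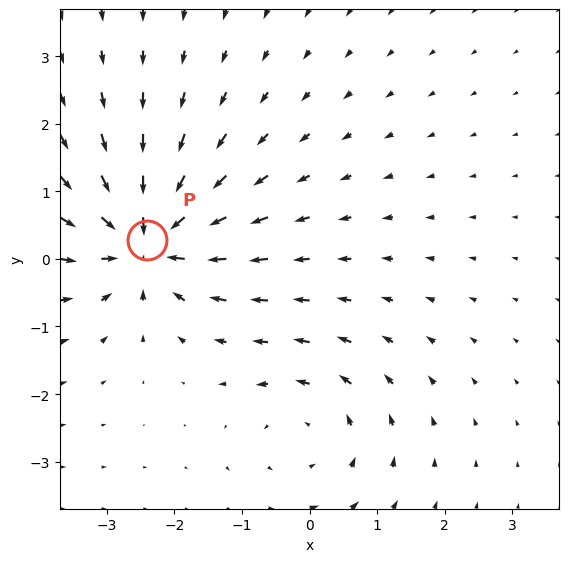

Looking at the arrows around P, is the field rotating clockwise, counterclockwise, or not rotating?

Near P at (-2.4, 0.3) the arrows show no circulation. The curl there is ≈0.

not rotating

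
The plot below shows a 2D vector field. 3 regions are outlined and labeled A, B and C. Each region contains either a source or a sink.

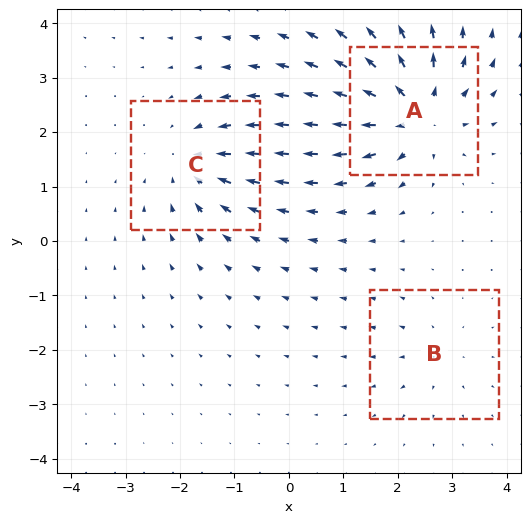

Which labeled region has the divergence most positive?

A

Divergence at each region's feature centre — A: about +6, B: about +2, C: about -4. Region A is most positive.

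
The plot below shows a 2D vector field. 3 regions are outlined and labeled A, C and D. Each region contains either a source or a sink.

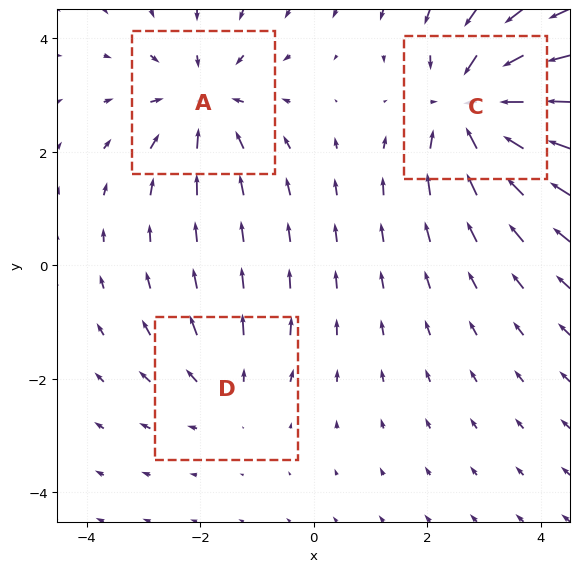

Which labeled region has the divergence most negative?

C

Divergence at each region's feature centre — A: about -3, C: about -5, D: about +2. Region C is most negative.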